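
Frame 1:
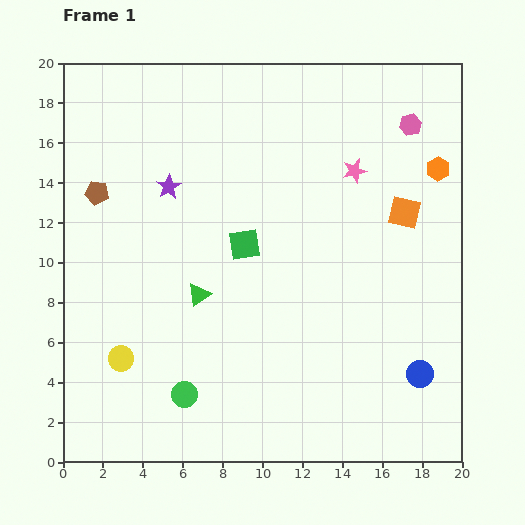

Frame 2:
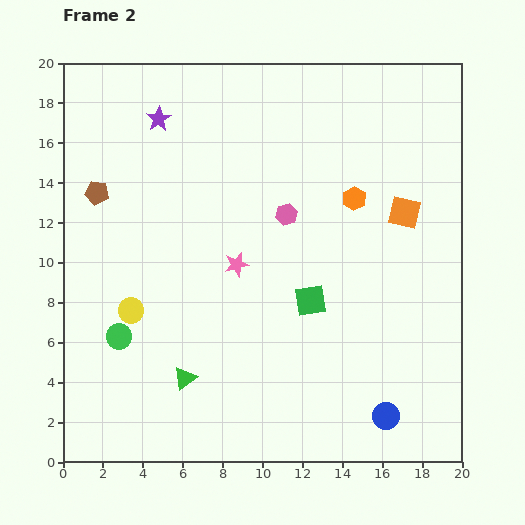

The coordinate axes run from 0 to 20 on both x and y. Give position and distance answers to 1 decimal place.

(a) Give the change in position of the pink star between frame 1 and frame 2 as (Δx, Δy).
(-5.9, -4.7)

The pink star was at (14.6, 14.6) in frame 1 and (8.7, 9.9) in frame 2.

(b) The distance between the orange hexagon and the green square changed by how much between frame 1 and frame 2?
-4.8

Distance in frame 1: 10.4. Distance in frame 2: 5.6.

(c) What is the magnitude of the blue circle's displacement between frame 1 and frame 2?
2.7

The blue circle moved from (17.9, 4.4) to (16.2, 2.3), a distance of √(1.7² + 2.1²) ≈ 2.7.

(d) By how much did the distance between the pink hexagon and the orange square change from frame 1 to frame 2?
+1.5

Distance in frame 1: 4.4. Distance in frame 2: 5.9.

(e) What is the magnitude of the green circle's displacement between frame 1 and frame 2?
4.4

The green circle moved from (6.1, 3.4) to (2.8, 6.3), a distance of √(3.3² + 2.9²) ≈ 4.4.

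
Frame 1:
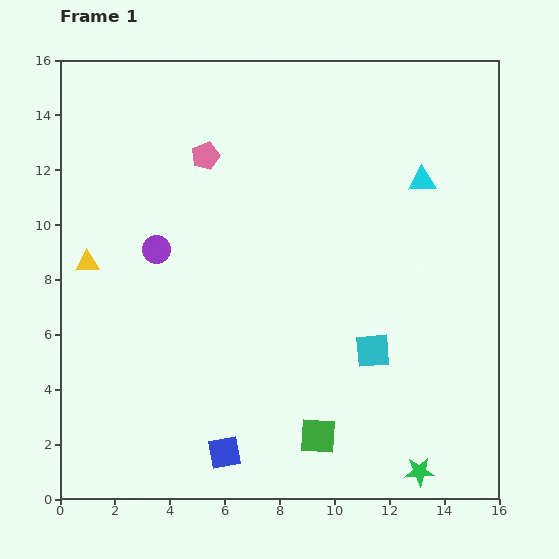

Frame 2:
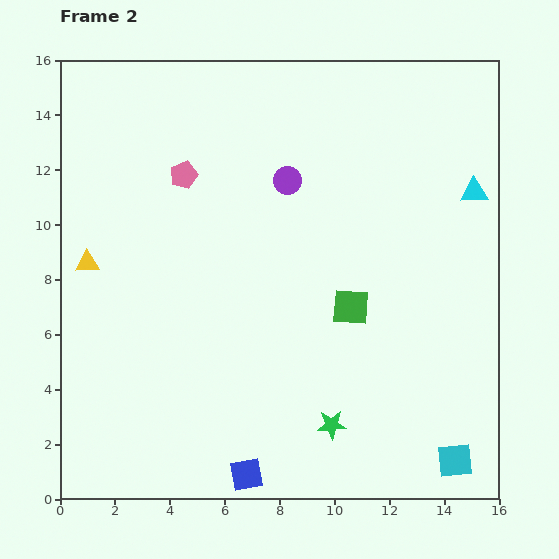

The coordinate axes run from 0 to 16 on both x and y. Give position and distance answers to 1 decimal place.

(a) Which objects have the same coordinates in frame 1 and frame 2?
the yellow triangle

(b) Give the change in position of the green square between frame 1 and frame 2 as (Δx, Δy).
(1.2, 4.7)

The green square was at (9.4, 2.3) in frame 1 and (10.6, 7.0) in frame 2.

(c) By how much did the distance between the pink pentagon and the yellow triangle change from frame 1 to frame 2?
-1.1

Distance in frame 1: 5.8. Distance in frame 2: 4.7.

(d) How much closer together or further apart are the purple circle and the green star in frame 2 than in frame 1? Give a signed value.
-3.6

Distance in frame 1: 12.6. Distance in frame 2: 9.0.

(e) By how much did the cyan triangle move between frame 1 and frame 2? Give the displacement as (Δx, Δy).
(1.9, -0.4)

The cyan triangle was at (13.2, 11.6) in frame 1 and (15.1, 11.2) in frame 2.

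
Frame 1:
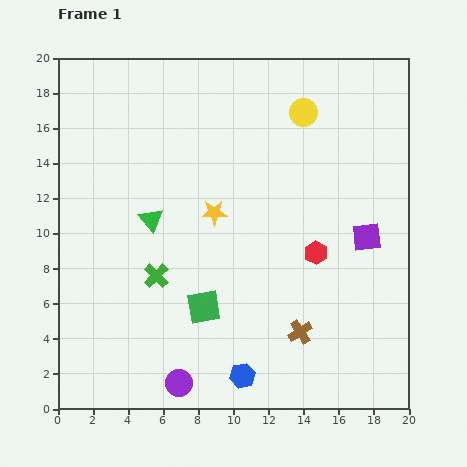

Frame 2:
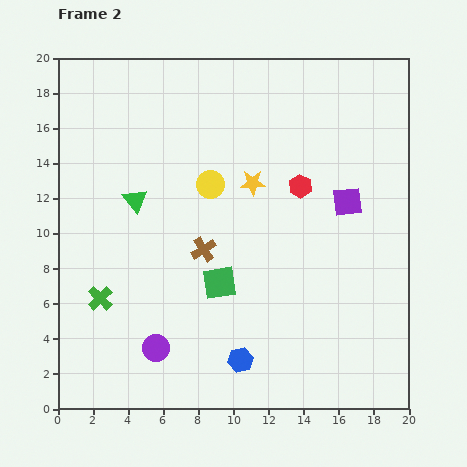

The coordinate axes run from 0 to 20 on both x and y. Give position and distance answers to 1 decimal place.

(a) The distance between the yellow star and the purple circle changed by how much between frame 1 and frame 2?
+1.0

Distance in frame 1: 9.9. Distance in frame 2: 10.9.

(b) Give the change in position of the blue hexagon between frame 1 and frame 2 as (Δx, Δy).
(-0.1, 0.9)

The blue hexagon was at (10.5, 1.9) in frame 1 and (10.4, 2.8) in frame 2.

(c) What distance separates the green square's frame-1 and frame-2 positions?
1.7

The green square moved from (8.3, 5.8) to (9.2, 7.2), a distance of √(0.9² + 1.4²) ≈ 1.7.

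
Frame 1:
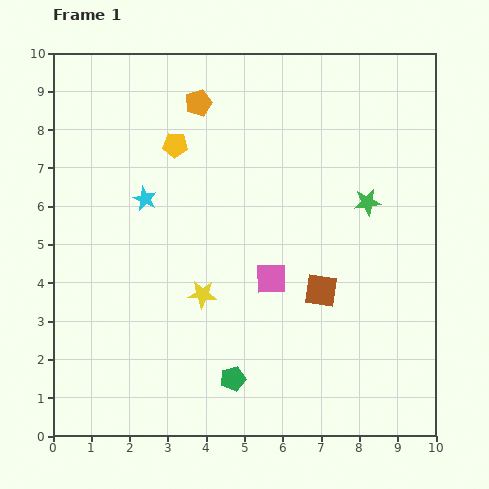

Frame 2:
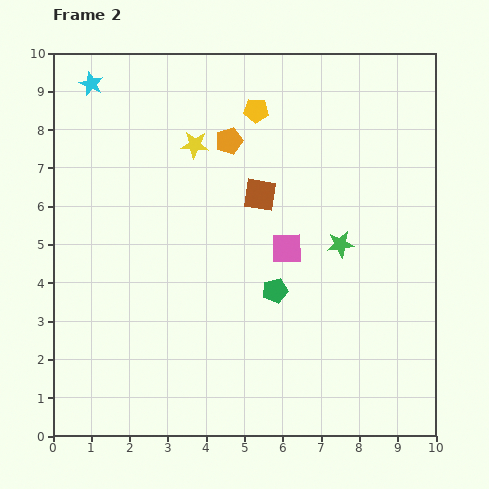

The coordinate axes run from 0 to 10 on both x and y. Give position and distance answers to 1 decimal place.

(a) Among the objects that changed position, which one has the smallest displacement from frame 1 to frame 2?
the pink square

(moved 0.9)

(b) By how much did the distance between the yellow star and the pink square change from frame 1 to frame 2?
+1.8

Distance in frame 1: 1.8. Distance in frame 2: 3.6.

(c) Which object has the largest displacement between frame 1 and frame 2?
the yellow star

(moved 3.9; next 3.3)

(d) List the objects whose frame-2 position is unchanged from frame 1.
none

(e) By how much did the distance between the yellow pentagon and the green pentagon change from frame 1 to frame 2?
-1.6

Distance in frame 1: 6.3. Distance in frame 2: 4.7.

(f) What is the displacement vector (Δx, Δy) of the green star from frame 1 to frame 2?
(-0.7, -1.1)

The green star was at (8.2, 6.1) in frame 1 and (7.5, 5.0) in frame 2.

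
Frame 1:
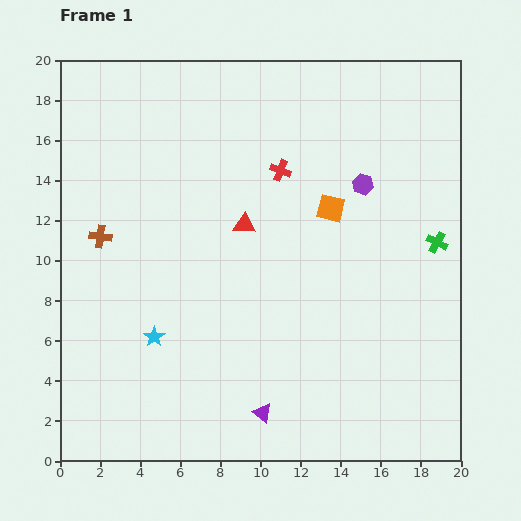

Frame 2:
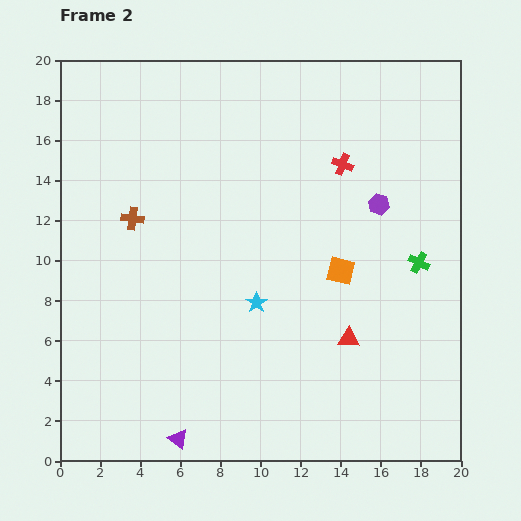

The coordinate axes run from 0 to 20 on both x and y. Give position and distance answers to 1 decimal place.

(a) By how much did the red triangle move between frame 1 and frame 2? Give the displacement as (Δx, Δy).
(5.2, -5.7)

The red triangle was at (9.2, 11.8) in frame 1 and (14.4, 6.1) in frame 2.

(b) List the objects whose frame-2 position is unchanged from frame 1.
none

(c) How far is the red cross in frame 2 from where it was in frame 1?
3.1

The red cross moved from (11.0, 14.5) to (14.1, 14.8), a distance of √(3.1² + 0.3²) ≈ 3.1.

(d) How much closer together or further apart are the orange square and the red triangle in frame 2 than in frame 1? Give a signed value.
-1.0

Distance in frame 1: 4.4. Distance in frame 2: 3.4.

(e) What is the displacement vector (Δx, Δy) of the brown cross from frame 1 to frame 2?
(1.6, 0.9)

The brown cross was at (2.0, 11.2) in frame 1 and (3.6, 12.1) in frame 2.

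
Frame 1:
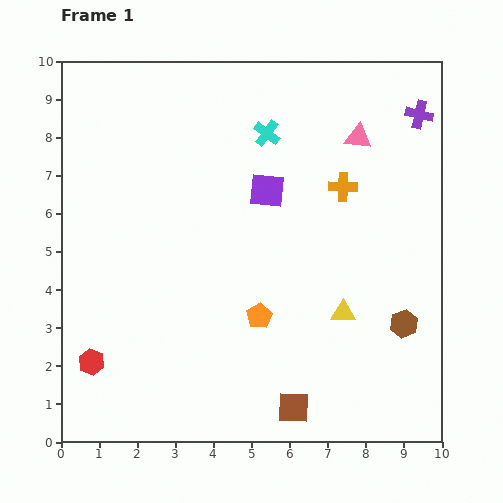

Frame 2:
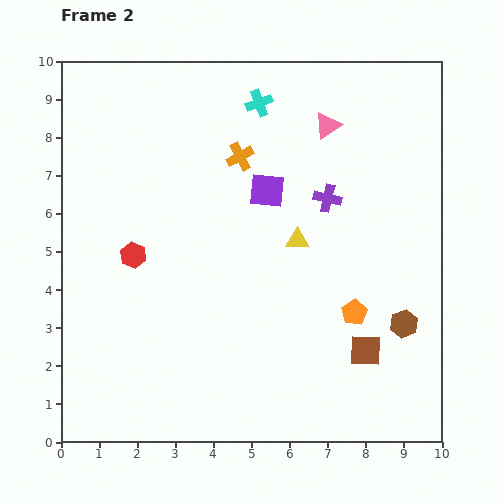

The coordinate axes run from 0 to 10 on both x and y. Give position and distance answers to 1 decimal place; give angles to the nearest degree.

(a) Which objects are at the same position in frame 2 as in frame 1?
the brown hexagon, the purple square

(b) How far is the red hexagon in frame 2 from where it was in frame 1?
3.0

The red hexagon moved from (0.8, 2.1) to (1.9, 4.9), a distance of √(1.1² + 2.8²) ≈ 3.0.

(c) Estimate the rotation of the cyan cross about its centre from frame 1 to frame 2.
33° clockwise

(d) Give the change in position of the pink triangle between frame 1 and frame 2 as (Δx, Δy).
(-0.8, 0.3)

The pink triangle was at (7.8, 8.0) in frame 1 and (7.0, 8.3) in frame 2.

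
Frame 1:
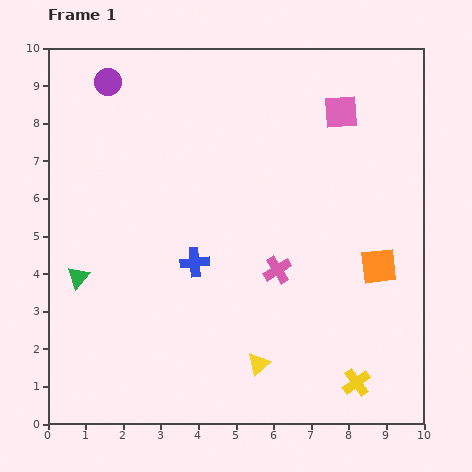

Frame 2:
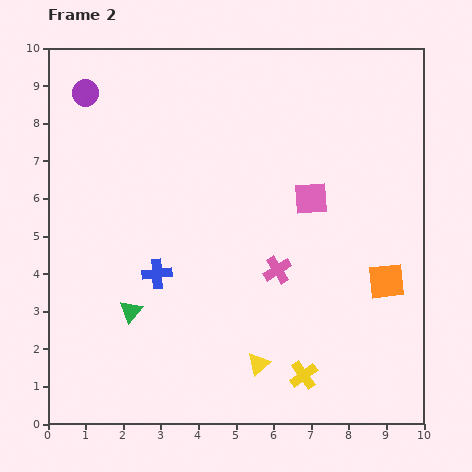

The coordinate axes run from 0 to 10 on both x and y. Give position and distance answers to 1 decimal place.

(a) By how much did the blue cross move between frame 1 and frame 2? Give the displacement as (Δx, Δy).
(-1.0, -0.3)

The blue cross was at (3.9, 4.3) in frame 1 and (2.9, 4.0) in frame 2.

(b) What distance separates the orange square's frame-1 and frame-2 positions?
0.4

The orange square moved from (8.8, 4.2) to (9.0, 3.8), a distance of √(0.2² + 0.4²) ≈ 0.4.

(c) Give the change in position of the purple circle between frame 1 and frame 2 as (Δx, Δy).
(-0.6, -0.3)

The purple circle was at (1.6, 9.1) in frame 1 and (1.0, 8.8) in frame 2.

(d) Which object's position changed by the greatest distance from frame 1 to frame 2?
the pink square

(moved 2.4; next 1.7)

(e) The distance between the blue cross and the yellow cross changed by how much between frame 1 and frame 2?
-0.7

Distance in frame 1: 5.4. Distance in frame 2: 4.7.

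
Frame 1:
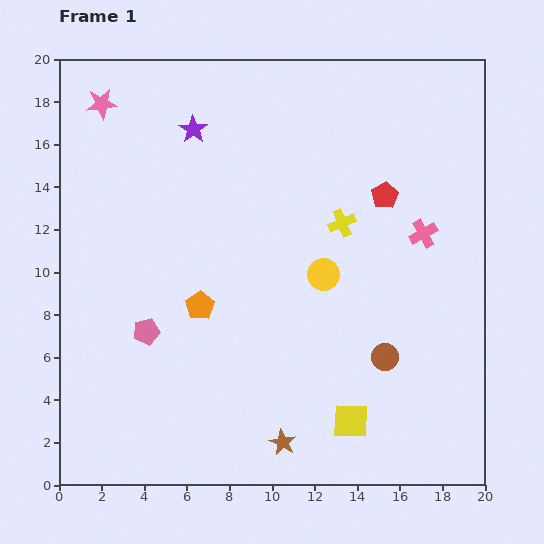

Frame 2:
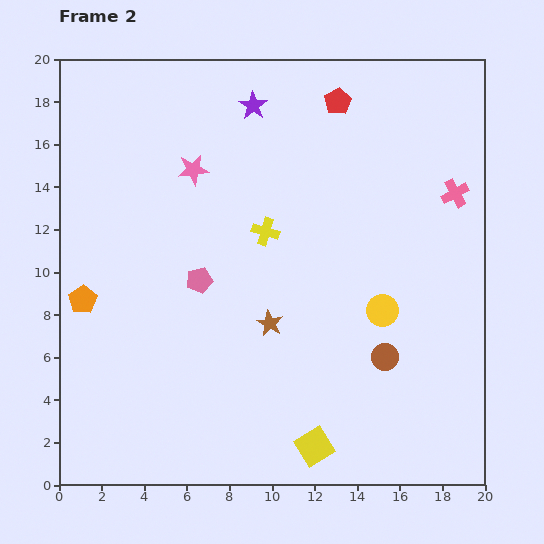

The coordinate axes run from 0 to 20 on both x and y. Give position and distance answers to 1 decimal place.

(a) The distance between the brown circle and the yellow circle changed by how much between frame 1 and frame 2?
-2.7

Distance in frame 1: 4.9. Distance in frame 2: 2.2.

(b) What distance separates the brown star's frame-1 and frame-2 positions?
5.6

The brown star moved from (10.5, 2.0) to (9.9, 7.6), a distance of √(0.6² + 5.6²) ≈ 5.6.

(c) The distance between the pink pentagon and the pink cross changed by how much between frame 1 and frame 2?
-1.1

Distance in frame 1: 13.8. Distance in frame 2: 12.7.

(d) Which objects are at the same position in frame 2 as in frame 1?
the brown circle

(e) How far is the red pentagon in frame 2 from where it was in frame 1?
4.9

The red pentagon moved from (15.3, 13.6) to (13.1, 18.0), a distance of √(2.2² + 4.4²) ≈ 4.9.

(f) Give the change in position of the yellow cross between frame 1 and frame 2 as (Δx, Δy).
(-3.6, -0.4)

The yellow cross was at (13.3, 12.3) in frame 1 and (9.7, 11.9) in frame 2.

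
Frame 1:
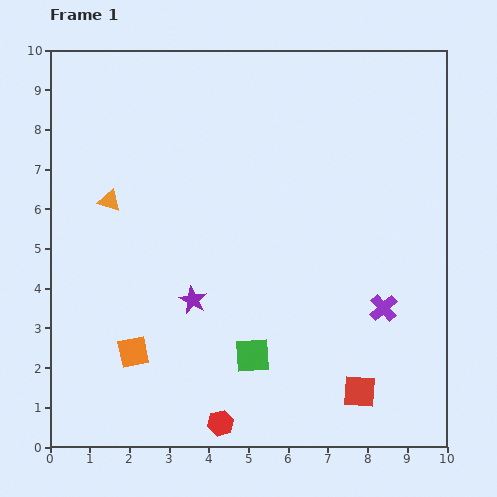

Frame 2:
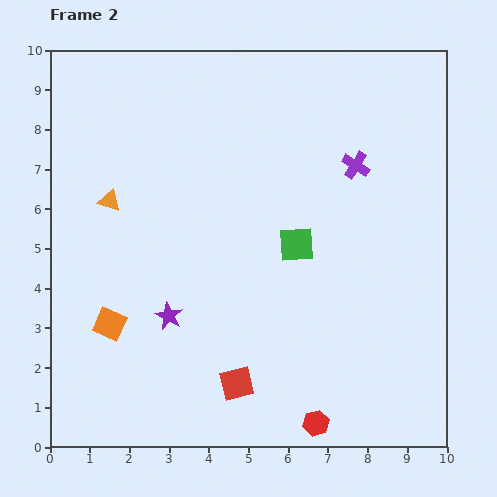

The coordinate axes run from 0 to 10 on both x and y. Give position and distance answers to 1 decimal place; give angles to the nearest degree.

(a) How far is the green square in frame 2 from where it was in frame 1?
3.0

The green square moved from (5.1, 2.3) to (6.2, 5.1), a distance of √(1.1² + 2.8²) ≈ 3.0.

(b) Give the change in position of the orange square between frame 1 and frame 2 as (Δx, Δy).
(-0.6, 0.7)

The orange square was at (2.1, 2.4) in frame 1 and (1.5, 3.1) in frame 2.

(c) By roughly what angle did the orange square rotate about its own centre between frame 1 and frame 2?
36° clockwise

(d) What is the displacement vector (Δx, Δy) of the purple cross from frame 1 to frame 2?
(-0.7, 3.6)

The purple cross was at (8.4, 3.5) in frame 1 and (7.7, 7.1) in frame 2.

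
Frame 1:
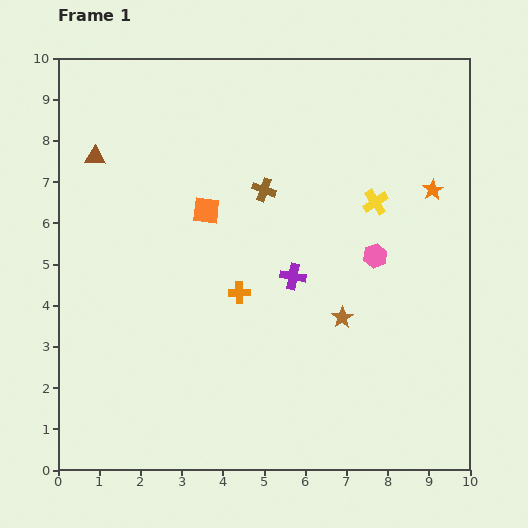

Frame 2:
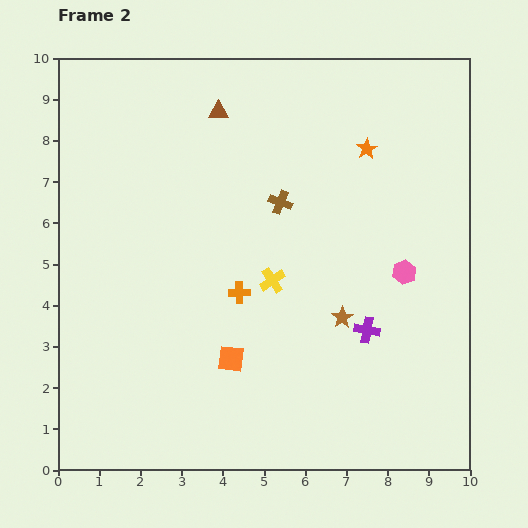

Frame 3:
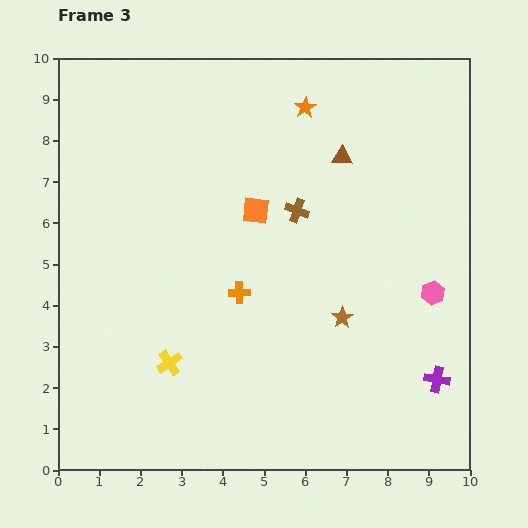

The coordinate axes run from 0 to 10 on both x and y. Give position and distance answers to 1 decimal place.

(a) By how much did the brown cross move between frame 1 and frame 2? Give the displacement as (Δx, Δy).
(0.4, -0.3)

The brown cross was at (5.0, 6.8) in frame 1 and (5.4, 6.5) in frame 2.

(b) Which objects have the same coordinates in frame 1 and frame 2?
the orange cross, the brown star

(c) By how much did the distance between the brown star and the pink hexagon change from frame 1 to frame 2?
+0.2

Distance in frame 1: 1.7. Distance in frame 2: 1.9.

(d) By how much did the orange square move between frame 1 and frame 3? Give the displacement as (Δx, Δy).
(1.2, 0.0)

The orange square was at (3.6, 6.3) in frame 1 and (4.8, 6.3) in frame 3.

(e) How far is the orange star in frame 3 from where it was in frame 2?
1.8

The orange star moved from (7.5, 7.8) to (6.0, 8.8), a distance of √(1.5² + 1.0²) ≈ 1.8.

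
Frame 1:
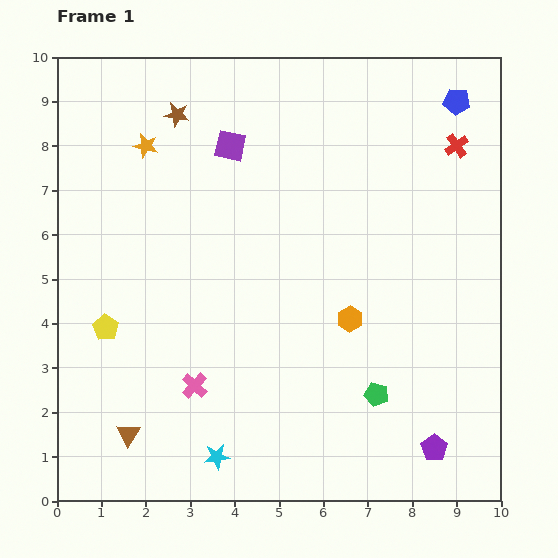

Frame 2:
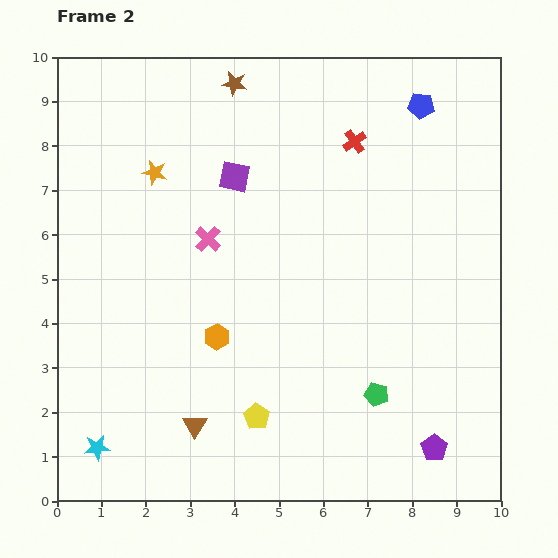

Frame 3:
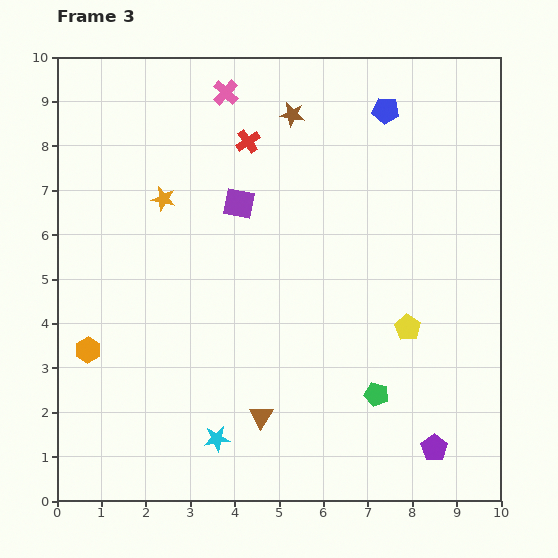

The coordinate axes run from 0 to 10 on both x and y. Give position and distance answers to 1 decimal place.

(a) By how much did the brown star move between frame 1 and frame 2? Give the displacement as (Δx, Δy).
(1.3, 0.7)

The brown star was at (2.7, 8.7) in frame 1 and (4.0, 9.4) in frame 2.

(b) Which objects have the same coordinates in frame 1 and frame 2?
the purple pentagon, the green pentagon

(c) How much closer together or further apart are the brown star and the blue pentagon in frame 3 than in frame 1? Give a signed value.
-4.2

Distance in frame 1: 6.3. Distance in frame 3: 2.1.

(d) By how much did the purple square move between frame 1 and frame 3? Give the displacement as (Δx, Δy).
(0.2, -1.3)

The purple square was at (3.9, 8.0) in frame 1 and (4.1, 6.7) in frame 3.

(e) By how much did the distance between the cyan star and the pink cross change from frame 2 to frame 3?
+2.5

Distance in frame 2: 5.3. Distance in frame 3: 7.8.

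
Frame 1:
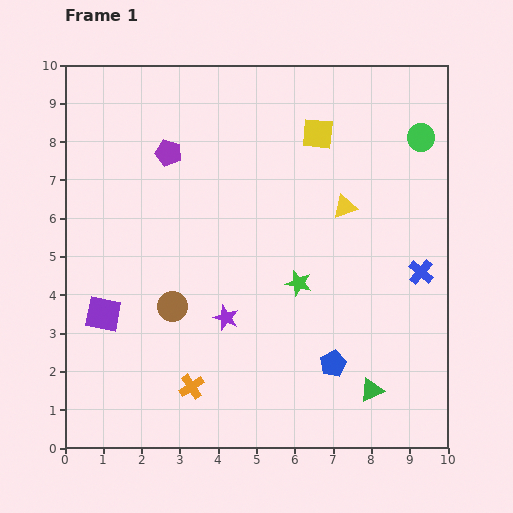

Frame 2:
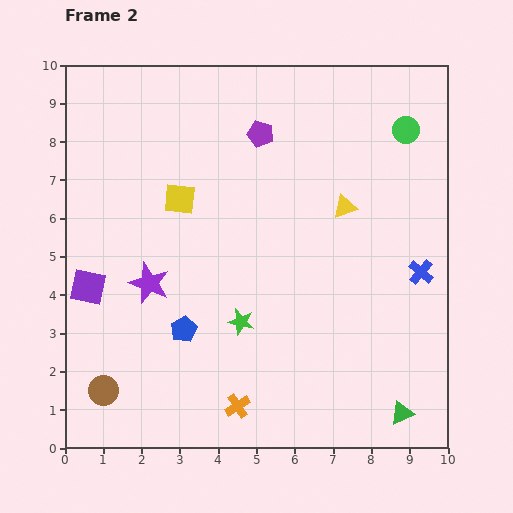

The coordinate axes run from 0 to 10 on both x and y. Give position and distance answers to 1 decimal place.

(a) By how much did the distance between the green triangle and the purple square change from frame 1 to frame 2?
+1.5

Distance in frame 1: 7.3. Distance in frame 2: 8.8.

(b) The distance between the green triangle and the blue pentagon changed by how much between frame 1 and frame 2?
+4.9

Distance in frame 1: 1.2. Distance in frame 2: 6.1.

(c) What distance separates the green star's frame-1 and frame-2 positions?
1.8

The green star moved from (6.1, 4.3) to (4.6, 3.3), a distance of √(1.5² + 1.0²) ≈ 1.8.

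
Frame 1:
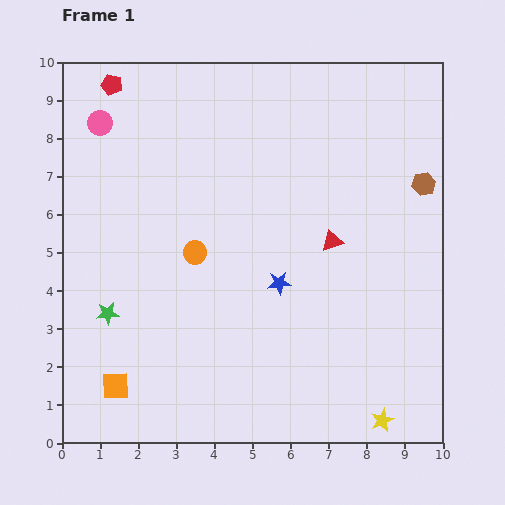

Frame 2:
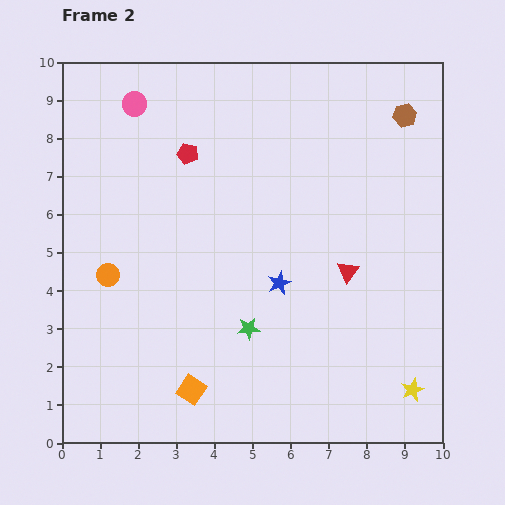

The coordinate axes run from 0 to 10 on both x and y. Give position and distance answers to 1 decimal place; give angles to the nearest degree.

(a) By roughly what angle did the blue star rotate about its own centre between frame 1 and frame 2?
17° counter-clockwise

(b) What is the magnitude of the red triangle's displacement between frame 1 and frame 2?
0.9

The red triangle moved from (7.1, 5.3) to (7.5, 4.5), a distance of √(0.4² + 0.8²) ≈ 0.9.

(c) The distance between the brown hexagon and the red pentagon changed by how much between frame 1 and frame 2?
-2.8

Distance in frame 1: 8.6. Distance in frame 2: 5.8.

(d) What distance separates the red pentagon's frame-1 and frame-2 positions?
2.7

The red pentagon moved from (1.3, 9.4) to (3.3, 7.6), a distance of √(2.0² + 1.8²) ≈ 2.7.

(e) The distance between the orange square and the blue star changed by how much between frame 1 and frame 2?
-1.5

Distance in frame 1: 5.1. Distance in frame 2: 3.6.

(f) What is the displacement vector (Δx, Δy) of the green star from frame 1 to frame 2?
(3.7, -0.4)

The green star was at (1.2, 3.4) in frame 1 and (4.9, 3.0) in frame 2.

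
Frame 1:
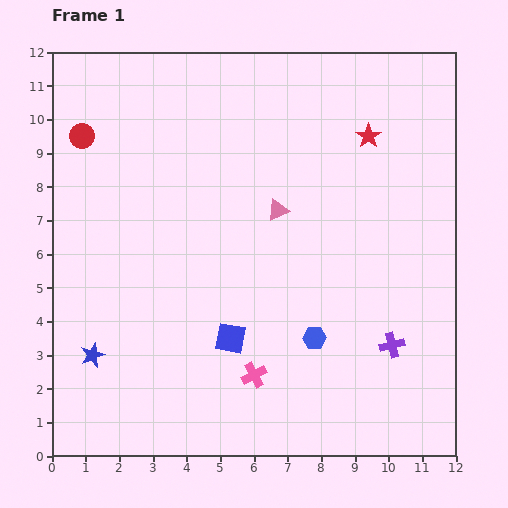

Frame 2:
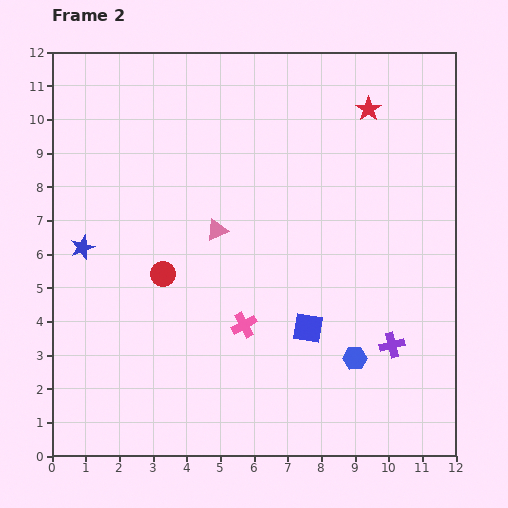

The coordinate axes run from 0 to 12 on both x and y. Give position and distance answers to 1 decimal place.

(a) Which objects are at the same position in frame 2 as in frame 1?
the purple cross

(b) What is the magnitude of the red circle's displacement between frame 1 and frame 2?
4.8

The red circle moved from (0.9, 9.5) to (3.3, 5.4), a distance of √(2.4² + 4.1²) ≈ 4.8.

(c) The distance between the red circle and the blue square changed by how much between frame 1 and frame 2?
-2.8

Distance in frame 1: 7.4. Distance in frame 2: 4.6.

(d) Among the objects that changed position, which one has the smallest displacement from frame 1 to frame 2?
the red star

(moved 0.8)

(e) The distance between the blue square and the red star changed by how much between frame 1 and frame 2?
-0.6

Distance in frame 1: 7.3. Distance in frame 2: 6.7.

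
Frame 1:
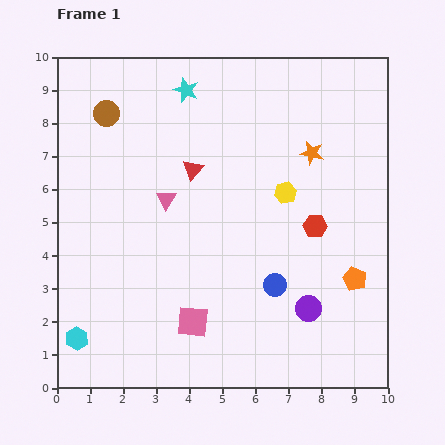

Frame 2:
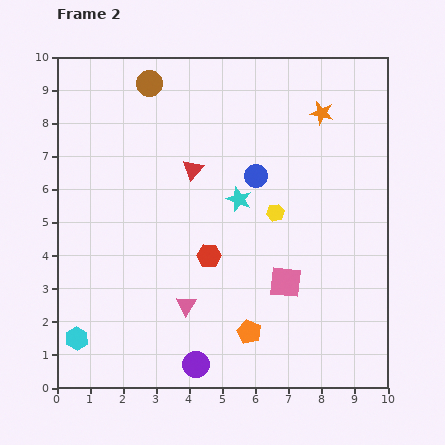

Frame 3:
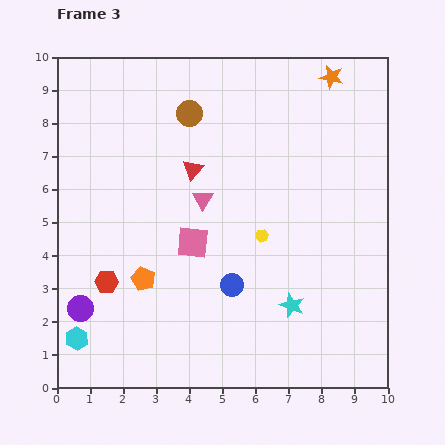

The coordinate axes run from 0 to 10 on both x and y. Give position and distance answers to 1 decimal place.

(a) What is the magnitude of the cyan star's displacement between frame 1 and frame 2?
3.7

The cyan star moved from (3.9, 9.0) to (5.5, 5.7), a distance of √(1.6² + 3.3²) ≈ 3.7.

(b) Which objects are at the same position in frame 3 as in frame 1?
the red triangle, the cyan hexagon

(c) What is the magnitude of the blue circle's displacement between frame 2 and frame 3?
3.4

The blue circle moved from (6.0, 6.4) to (5.3, 3.1), a distance of √(0.7² + 3.3²) ≈ 3.4.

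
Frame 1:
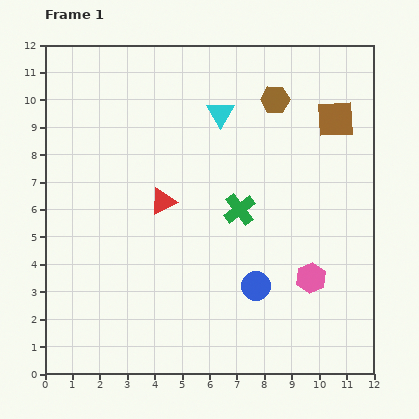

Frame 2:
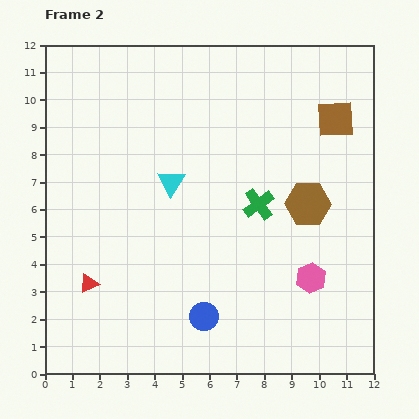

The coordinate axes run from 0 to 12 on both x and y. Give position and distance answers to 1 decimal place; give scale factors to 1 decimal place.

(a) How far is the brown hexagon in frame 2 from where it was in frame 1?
4.0

The brown hexagon moved from (8.4, 10.0) to (9.6, 6.2), a distance of √(1.2² + 3.8²) ≈ 4.0.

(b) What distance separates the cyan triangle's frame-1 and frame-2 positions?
3.1

The cyan triangle moved from (6.4, 9.5) to (4.6, 7.0), a distance of √(1.8² + 2.5²) ≈ 3.1.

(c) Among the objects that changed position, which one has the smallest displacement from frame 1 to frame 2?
the green cross

(moved 0.7)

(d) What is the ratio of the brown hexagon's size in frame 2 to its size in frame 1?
1.6×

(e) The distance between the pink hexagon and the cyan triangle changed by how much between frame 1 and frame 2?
-0.6

Distance in frame 1: 6.8. Distance in frame 2: 6.2.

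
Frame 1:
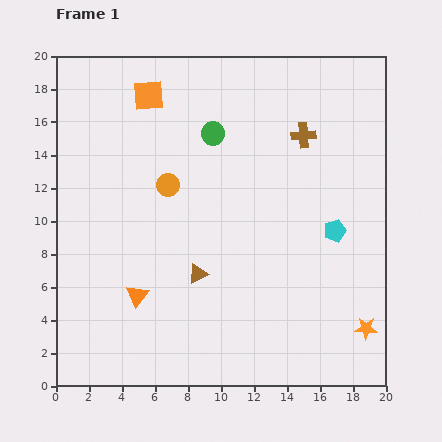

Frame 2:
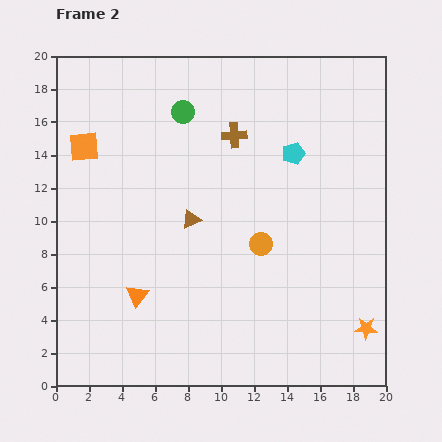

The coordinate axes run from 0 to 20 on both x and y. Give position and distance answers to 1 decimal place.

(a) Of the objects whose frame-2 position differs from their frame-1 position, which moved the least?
the green circle

(moved 2.2)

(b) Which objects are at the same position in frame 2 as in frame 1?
the orange star, the orange triangle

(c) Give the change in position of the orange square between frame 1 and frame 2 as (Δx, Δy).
(-3.9, -3.1)

The orange square was at (5.6, 17.6) in frame 1 and (1.7, 14.5) in frame 2.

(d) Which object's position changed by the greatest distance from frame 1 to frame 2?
the orange circle

(moved 6.7; next 5.3)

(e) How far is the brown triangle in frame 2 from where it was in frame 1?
3.3

The brown triangle moved from (8.6, 6.8) to (8.2, 10.1), a distance of √(0.4² + 3.3²) ≈ 3.3.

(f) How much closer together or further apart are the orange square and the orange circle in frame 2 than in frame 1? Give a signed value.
+6.7

Distance in frame 1: 5.5. Distance in frame 2: 12.2.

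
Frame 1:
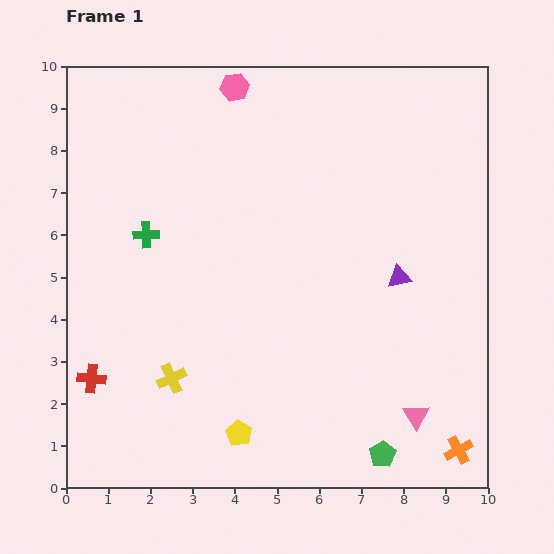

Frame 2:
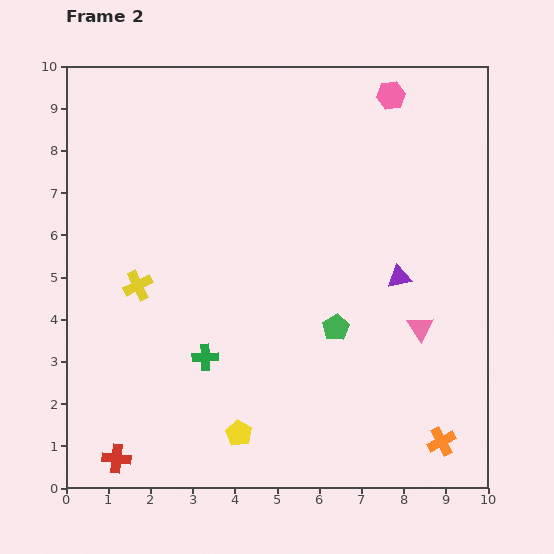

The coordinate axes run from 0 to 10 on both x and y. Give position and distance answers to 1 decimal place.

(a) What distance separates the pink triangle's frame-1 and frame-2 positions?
2.1

The pink triangle moved from (8.3, 1.7) to (8.4, 3.8), a distance of √(0.1² + 2.1²) ≈ 2.1.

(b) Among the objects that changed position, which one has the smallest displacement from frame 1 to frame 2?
the orange cross

(moved 0.4)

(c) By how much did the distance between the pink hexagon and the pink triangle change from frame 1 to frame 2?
-3.4

Distance in frame 1: 8.9. Distance in frame 2: 5.5.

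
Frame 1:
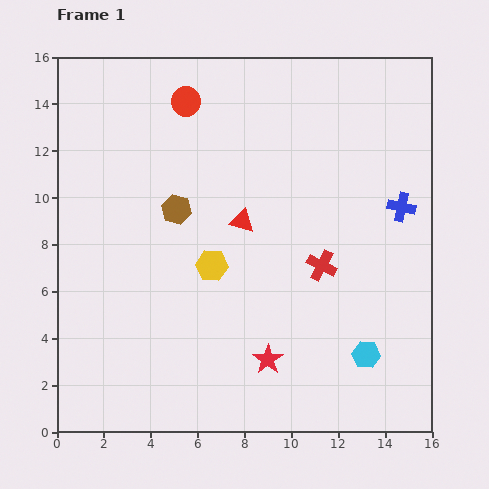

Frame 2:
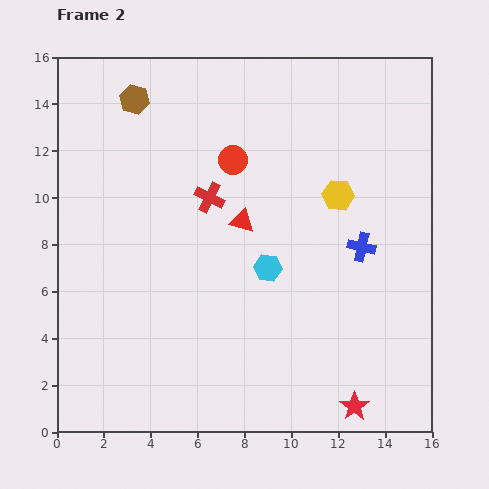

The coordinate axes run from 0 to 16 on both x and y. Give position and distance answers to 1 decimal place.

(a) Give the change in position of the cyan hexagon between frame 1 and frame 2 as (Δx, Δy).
(-4.2, 3.7)

The cyan hexagon was at (13.2, 3.3) in frame 1 and (9.0, 7.0) in frame 2.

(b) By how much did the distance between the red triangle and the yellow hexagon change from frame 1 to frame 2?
+1.9

Distance in frame 1: 2.3. Distance in frame 2: 4.2.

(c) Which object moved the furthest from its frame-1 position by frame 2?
the yellow hexagon

(moved 6.2; next 5.6)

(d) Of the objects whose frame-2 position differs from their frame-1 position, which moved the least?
the blue cross

(moved 2.4)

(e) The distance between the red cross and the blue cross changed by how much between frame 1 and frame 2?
+2.6

Distance in frame 1: 4.2. Distance in frame 2: 6.8.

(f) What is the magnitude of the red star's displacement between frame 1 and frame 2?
4.2

The red star moved from (9.0, 3.1) to (12.7, 1.1), a distance of √(3.7² + 2.0²) ≈ 4.2.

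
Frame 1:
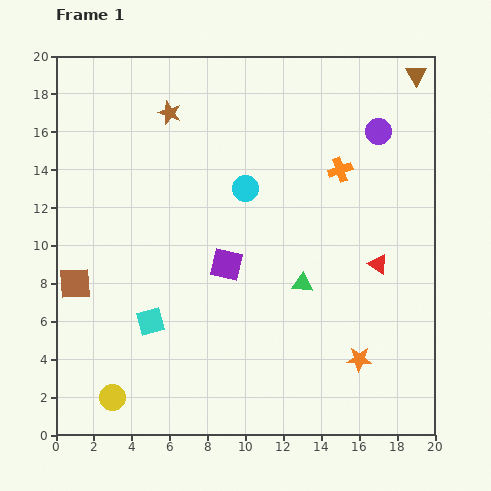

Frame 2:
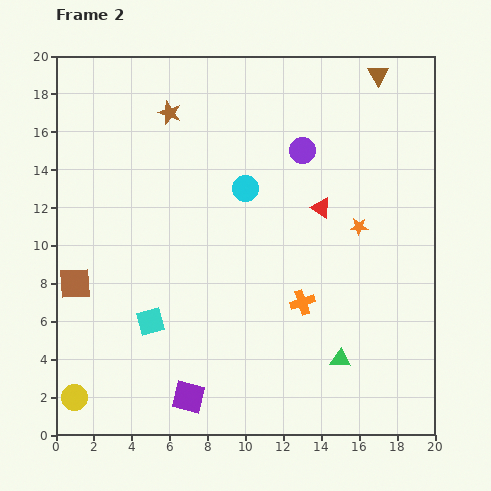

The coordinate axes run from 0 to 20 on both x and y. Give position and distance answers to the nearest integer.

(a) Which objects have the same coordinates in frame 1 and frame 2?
the cyan square, the brown star, the cyan circle, the brown square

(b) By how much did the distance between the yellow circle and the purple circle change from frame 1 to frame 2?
-2

Distance in frame 1: 20. Distance in frame 2: 18.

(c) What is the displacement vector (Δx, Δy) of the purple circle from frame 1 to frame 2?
(-4, -1)

The purple circle was at (17, 16) in frame 1 and (13, 15) in frame 2.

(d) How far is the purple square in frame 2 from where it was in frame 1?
7

The purple square moved from (9, 9) to (7, 2), a distance of √(2² + 7²) ≈ 7.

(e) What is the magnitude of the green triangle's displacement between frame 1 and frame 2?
4

The green triangle moved from (13, 8) to (15, 4), a distance of √(2² + 4²) ≈ 4.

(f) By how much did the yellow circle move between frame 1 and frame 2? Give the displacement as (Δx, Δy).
(-2, 0)

The yellow circle was at (3, 2) in frame 1 and (1, 2) in frame 2.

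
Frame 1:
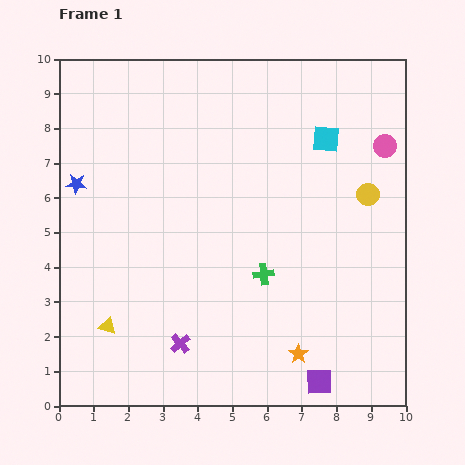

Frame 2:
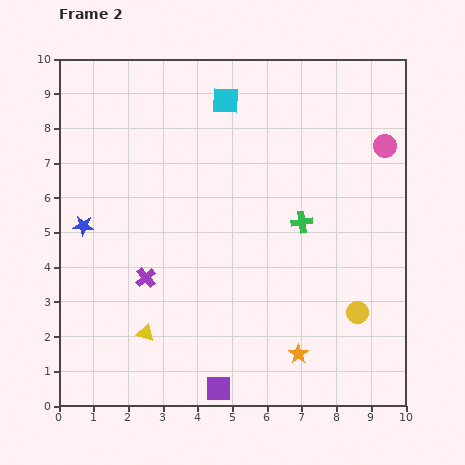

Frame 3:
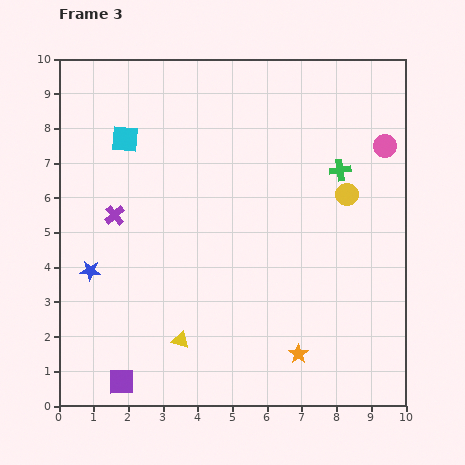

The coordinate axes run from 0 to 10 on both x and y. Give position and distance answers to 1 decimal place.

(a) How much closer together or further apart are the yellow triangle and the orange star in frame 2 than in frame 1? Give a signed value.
-1.2

Distance in frame 1: 5.6. Distance in frame 2: 4.4.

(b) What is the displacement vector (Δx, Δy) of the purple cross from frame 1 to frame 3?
(-1.9, 3.7)

The purple cross was at (3.5, 1.8) in frame 1 and (1.6, 5.5) in frame 3.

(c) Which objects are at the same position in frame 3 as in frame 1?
the orange star, the pink circle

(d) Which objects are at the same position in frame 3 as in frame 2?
the orange star, the pink circle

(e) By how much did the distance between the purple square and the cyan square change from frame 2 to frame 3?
-1.3

Distance in frame 2: 8.3. Distance in frame 3: 7.0.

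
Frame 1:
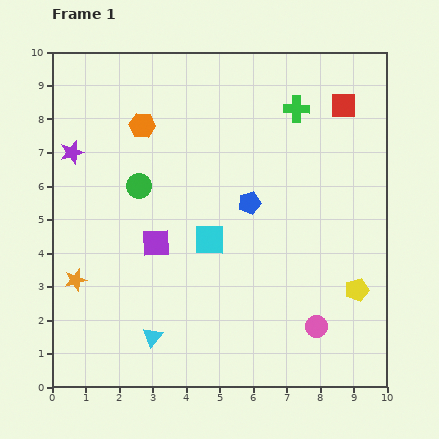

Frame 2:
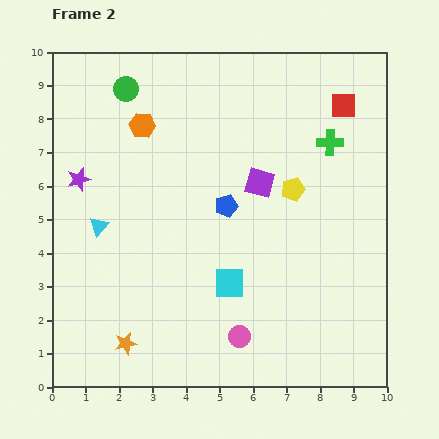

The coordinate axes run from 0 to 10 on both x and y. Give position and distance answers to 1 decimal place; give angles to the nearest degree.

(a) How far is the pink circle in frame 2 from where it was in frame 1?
2.3

The pink circle moved from (7.9, 1.8) to (5.6, 1.5), a distance of √(2.3² + 0.3²) ≈ 2.3.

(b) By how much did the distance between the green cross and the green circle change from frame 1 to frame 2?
+1.1

Distance in frame 1: 5.2. Distance in frame 2: 6.3.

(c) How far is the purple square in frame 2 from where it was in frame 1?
3.6

The purple square moved from (3.1, 4.3) to (6.2, 6.1), a distance of √(3.1² + 1.8²) ≈ 3.6.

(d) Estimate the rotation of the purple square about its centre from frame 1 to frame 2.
19° clockwise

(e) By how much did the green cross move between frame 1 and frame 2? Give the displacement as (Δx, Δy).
(1.0, -1.0)

The green cross was at (7.3, 8.3) in frame 1 and (8.3, 7.3) in frame 2.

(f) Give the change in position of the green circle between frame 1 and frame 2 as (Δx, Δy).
(-0.4, 2.9)

The green circle was at (2.6, 6.0) in frame 1 and (2.2, 8.9) in frame 2.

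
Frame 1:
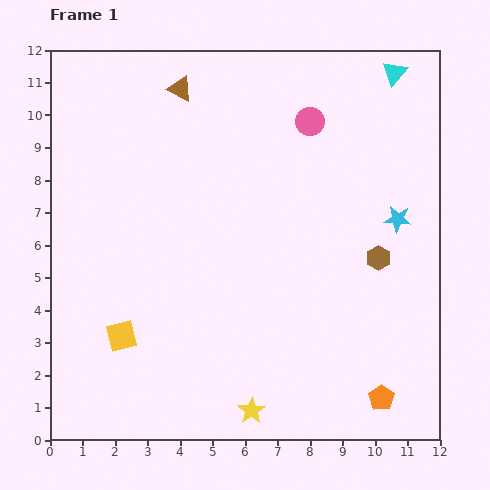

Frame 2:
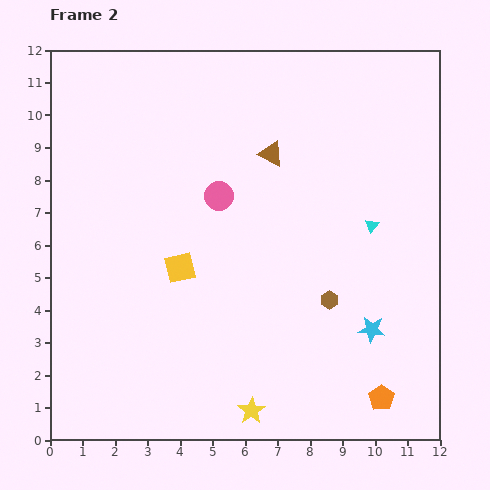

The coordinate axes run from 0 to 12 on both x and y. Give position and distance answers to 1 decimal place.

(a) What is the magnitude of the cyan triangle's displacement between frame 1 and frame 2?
4.8

The cyan triangle moved from (10.6, 11.3) to (9.9, 6.6), a distance of √(0.7² + 4.7²) ≈ 4.8.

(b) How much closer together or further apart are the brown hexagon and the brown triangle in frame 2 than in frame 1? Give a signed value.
-3.2

Distance in frame 1: 8.0. Distance in frame 2: 4.8.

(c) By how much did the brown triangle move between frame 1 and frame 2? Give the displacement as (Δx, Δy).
(2.8, -2.0)

The brown triangle was at (4.0, 10.8) in frame 1 and (6.8, 8.8) in frame 2.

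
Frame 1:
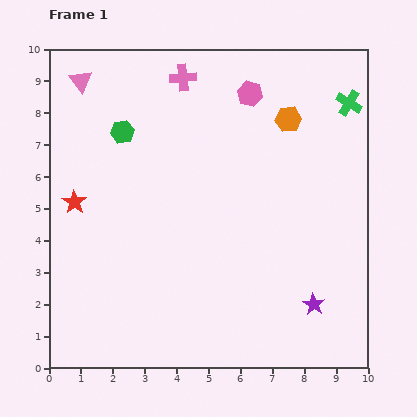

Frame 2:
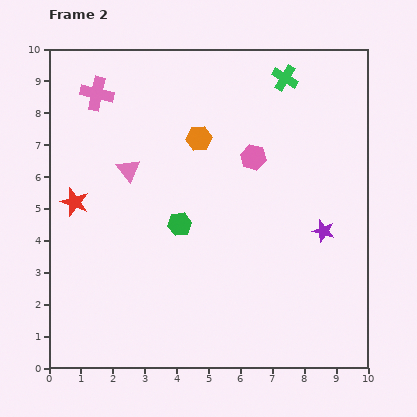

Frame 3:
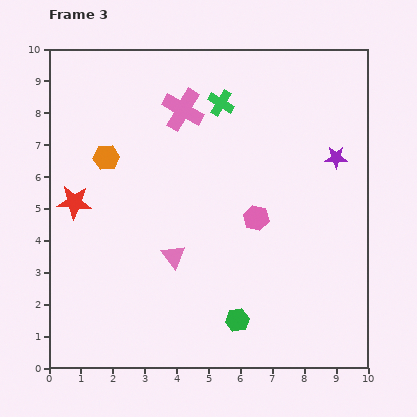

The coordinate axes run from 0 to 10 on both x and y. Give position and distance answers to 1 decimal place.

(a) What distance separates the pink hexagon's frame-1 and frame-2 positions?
2.0

The pink hexagon moved from (6.3, 8.6) to (6.4, 6.6), a distance of √(0.1² + 2.0²) ≈ 2.0.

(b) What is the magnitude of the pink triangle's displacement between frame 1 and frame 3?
6.2

The pink triangle moved from (1.0, 9.0) to (3.9, 3.5), a distance of √(2.9² + 5.5²) ≈ 6.2.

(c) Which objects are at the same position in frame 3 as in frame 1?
the red star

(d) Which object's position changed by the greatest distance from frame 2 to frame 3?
the green hexagon

(moved 3.5; next 3.0)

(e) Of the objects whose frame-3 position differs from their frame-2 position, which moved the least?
the pink hexagon

(moved 1.9)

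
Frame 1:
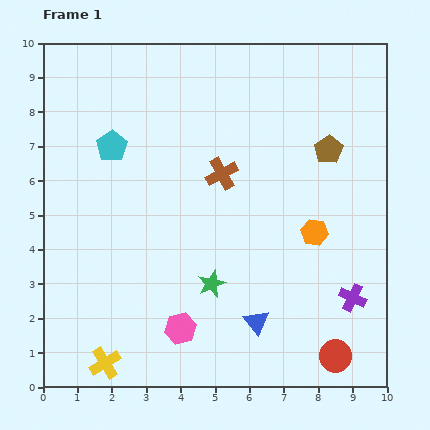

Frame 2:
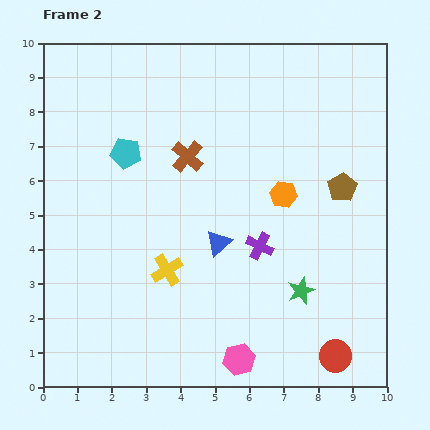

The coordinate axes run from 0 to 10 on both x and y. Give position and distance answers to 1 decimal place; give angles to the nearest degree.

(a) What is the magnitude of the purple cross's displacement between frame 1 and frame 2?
3.1

The purple cross moved from (9.0, 2.6) to (6.3, 4.1), a distance of √(2.7² + 1.5²) ≈ 3.1.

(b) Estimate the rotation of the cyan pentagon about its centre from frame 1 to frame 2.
28° counter-clockwise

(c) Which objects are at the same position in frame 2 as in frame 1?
the red circle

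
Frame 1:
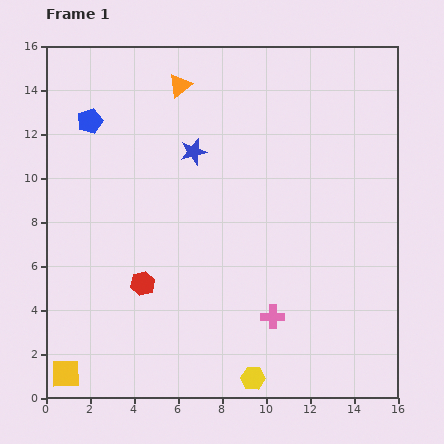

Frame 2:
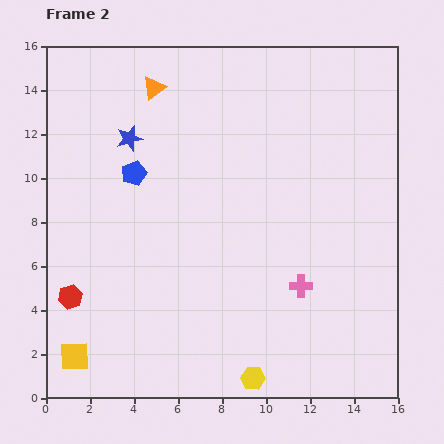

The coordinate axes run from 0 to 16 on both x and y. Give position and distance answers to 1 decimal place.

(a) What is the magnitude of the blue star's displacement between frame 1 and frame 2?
3.0

The blue star moved from (6.7, 11.2) to (3.8, 11.8), a distance of √(2.9² + 0.6²) ≈ 3.0.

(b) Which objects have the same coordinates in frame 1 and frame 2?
the yellow hexagon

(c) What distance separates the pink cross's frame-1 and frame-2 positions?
1.9

The pink cross moved from (10.3, 3.7) to (11.6, 5.1), a distance of √(1.3² + 1.4²) ≈ 1.9.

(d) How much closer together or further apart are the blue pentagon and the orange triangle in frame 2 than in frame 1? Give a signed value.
-0.4

Distance in frame 1: 4.4. Distance in frame 2: 4.0.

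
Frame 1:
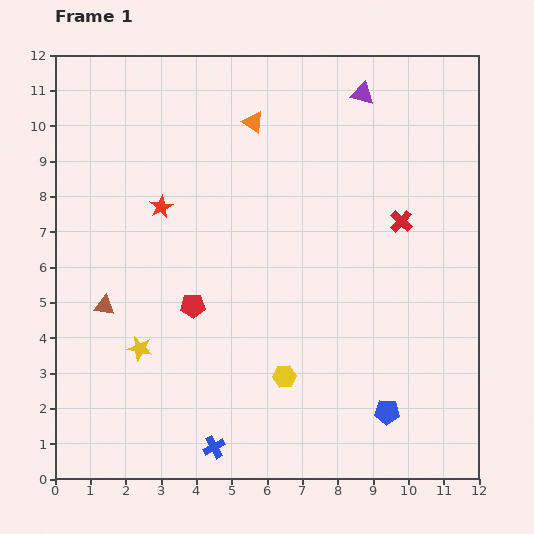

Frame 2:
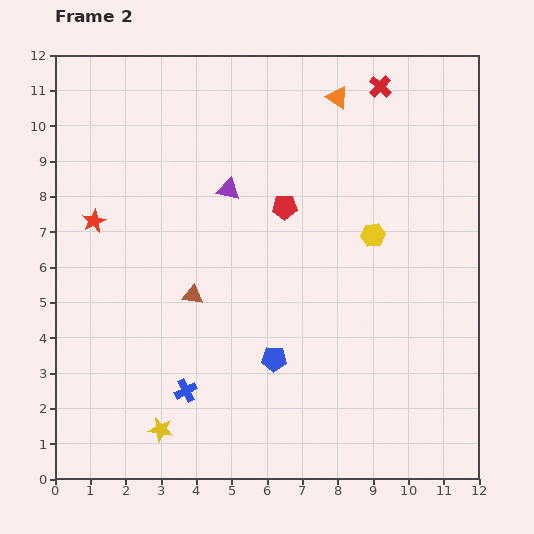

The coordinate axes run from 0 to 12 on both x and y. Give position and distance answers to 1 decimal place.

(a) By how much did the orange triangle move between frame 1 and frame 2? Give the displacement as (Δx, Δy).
(2.4, 0.7)

The orange triangle was at (5.6, 10.1) in frame 1 and (8.0, 10.8) in frame 2.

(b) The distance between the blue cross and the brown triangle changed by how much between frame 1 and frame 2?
-2.4

Distance in frame 1: 5.1. Distance in frame 2: 2.7.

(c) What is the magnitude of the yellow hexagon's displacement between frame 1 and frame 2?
4.7

The yellow hexagon moved from (6.5, 2.9) to (9.0, 6.9), a distance of √(2.5² + 4.0²) ≈ 4.7.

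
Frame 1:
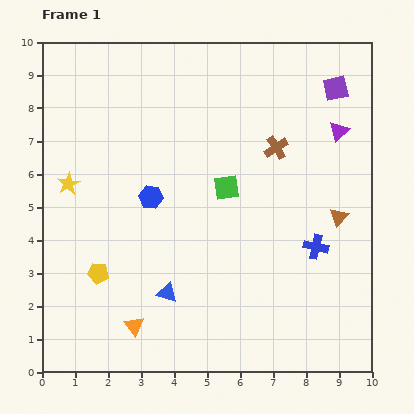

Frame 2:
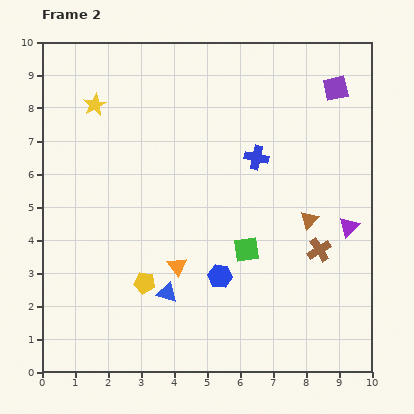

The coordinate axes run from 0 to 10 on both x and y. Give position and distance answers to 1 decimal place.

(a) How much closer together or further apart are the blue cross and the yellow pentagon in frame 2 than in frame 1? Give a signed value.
-1.5

Distance in frame 1: 6.6. Distance in frame 2: 5.1.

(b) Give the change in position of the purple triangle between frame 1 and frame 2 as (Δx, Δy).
(0.3, -2.9)

The purple triangle was at (9.0, 7.3) in frame 1 and (9.3, 4.4) in frame 2.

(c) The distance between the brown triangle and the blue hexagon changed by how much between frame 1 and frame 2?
-2.5

Distance in frame 1: 5.7. Distance in frame 2: 3.2.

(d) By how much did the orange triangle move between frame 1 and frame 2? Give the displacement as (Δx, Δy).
(1.3, 1.8)

The orange triangle was at (2.8, 1.4) in frame 1 and (4.1, 3.2) in frame 2.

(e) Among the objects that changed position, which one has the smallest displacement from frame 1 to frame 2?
the brown triangle

(moved 0.9)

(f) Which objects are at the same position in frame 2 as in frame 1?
the purple square, the blue triangle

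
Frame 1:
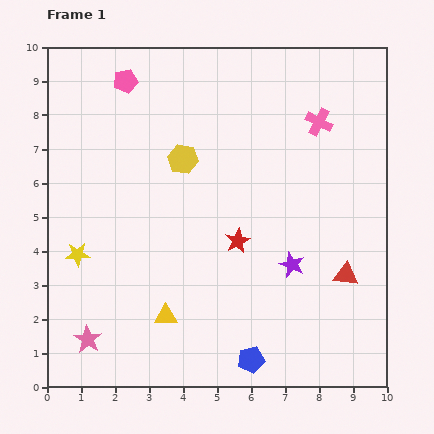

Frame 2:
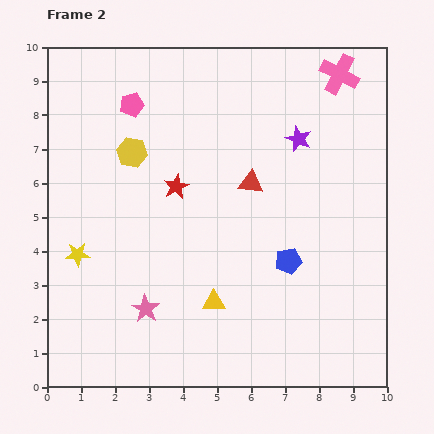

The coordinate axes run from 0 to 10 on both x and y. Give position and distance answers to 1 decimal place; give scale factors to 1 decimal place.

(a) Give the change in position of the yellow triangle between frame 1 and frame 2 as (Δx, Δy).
(1.4, 0.4)

The yellow triangle was at (3.5, 2.1) in frame 1 and (4.9, 2.5) in frame 2.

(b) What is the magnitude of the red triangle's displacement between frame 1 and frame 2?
3.9

The red triangle moved from (8.8, 3.3) to (6.0, 6.0), a distance of √(2.8² + 2.7²) ≈ 3.9.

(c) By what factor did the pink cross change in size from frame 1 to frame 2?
1.5×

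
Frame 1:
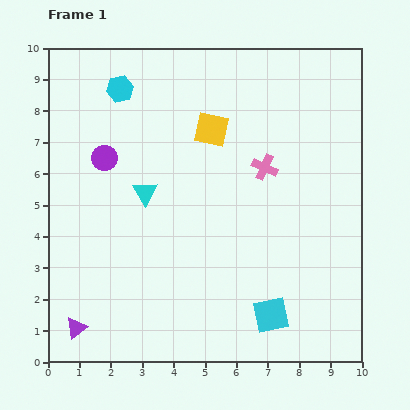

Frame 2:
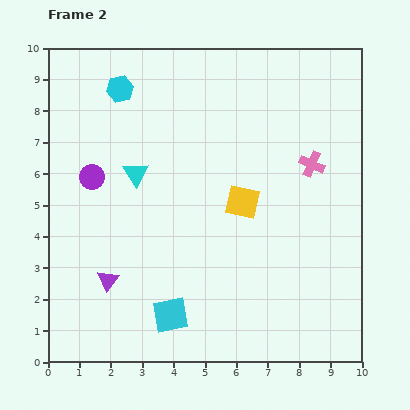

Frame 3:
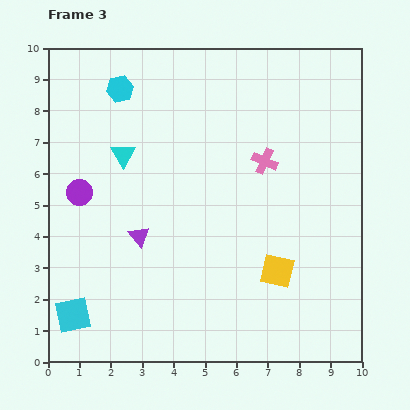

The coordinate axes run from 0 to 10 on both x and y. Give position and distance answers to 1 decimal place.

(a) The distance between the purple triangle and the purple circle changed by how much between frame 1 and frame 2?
-2.2

Distance in frame 1: 5.5. Distance in frame 2: 3.3.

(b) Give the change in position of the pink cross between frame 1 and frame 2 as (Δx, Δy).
(1.5, 0.1)

The pink cross was at (6.9, 6.2) in frame 1 and (8.4, 6.3) in frame 2.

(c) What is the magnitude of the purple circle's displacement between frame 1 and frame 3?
1.4

The purple circle moved from (1.8, 6.5) to (1.0, 5.4), a distance of √(0.8² + 1.1²) ≈ 1.4.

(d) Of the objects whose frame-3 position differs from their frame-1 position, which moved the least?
the pink cross

(moved 0.2)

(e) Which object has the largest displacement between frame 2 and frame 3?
the cyan square

(moved 3.1; next 2.5)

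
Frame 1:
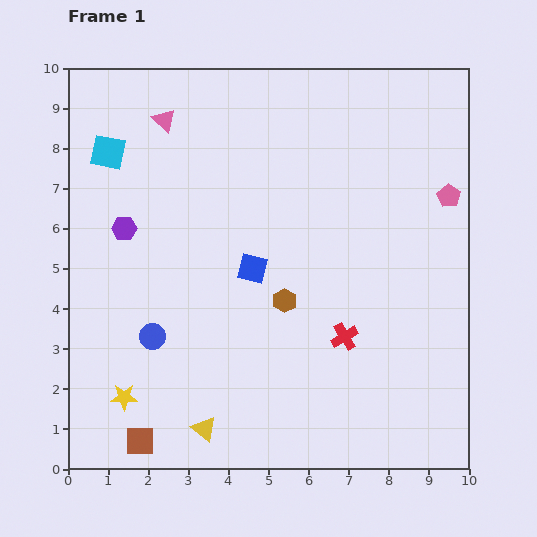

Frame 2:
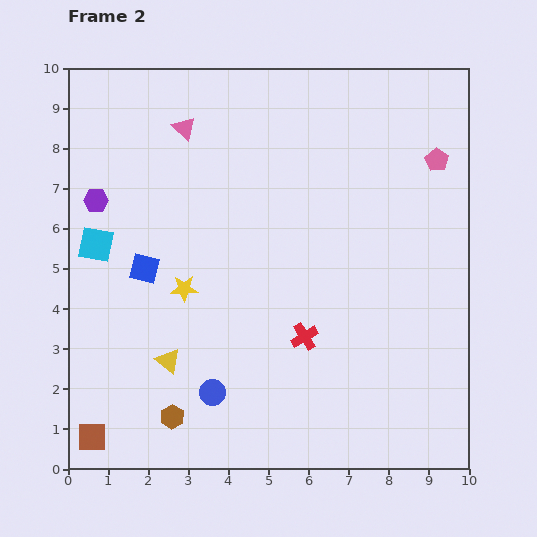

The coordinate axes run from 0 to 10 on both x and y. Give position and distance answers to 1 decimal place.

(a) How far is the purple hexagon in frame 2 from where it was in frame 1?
1.0

The purple hexagon moved from (1.4, 6.0) to (0.7, 6.7), a distance of √(0.7² + 0.7²) ≈ 1.0.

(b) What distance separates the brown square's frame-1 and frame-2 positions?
1.2

The brown square moved from (1.8, 0.7) to (0.6, 0.8), a distance of √(1.2² + 0.1²) ≈ 1.2.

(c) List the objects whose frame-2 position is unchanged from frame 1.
none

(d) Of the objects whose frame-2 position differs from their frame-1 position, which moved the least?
the pink triangle

(moved 0.5)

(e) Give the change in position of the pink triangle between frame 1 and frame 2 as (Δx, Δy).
(0.5, -0.2)

The pink triangle was at (2.4, 8.7) in frame 1 and (2.9, 8.5) in frame 2.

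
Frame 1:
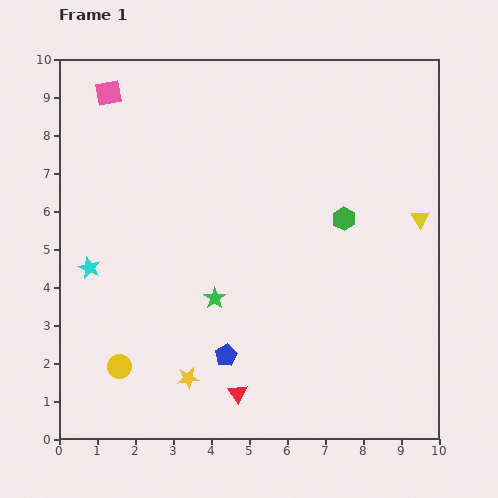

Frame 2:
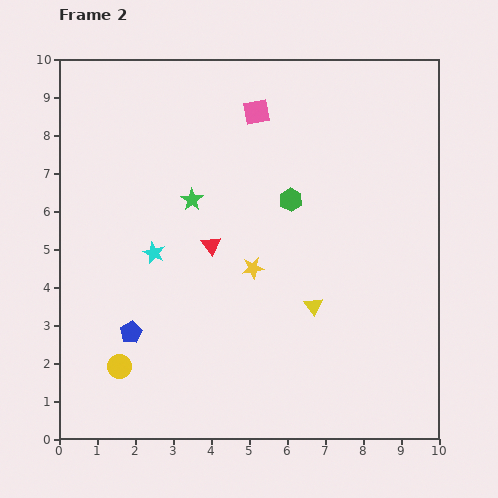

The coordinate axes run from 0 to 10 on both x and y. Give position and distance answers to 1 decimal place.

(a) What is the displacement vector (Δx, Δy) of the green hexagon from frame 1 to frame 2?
(-1.4, 0.5)

The green hexagon was at (7.5, 5.8) in frame 1 and (6.1, 6.3) in frame 2.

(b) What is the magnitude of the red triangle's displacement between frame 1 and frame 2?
4.0

The red triangle moved from (4.7, 1.2) to (4.0, 5.1), a distance of √(0.7² + 3.9²) ≈ 4.0.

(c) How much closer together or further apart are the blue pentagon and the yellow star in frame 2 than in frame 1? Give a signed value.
+2.4

Distance in frame 1: 1.2. Distance in frame 2: 3.6.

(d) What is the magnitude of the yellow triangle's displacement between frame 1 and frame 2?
3.6

The yellow triangle moved from (9.5, 5.8) to (6.7, 3.5), a distance of √(2.8² + 2.3²) ≈ 3.6.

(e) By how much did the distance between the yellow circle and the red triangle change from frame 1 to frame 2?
+0.8

Distance in frame 1: 3.2. Distance in frame 2: 4.0.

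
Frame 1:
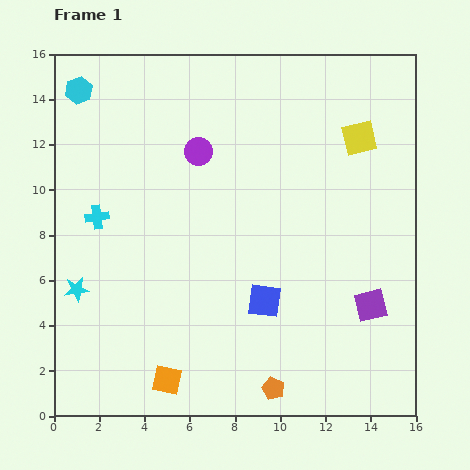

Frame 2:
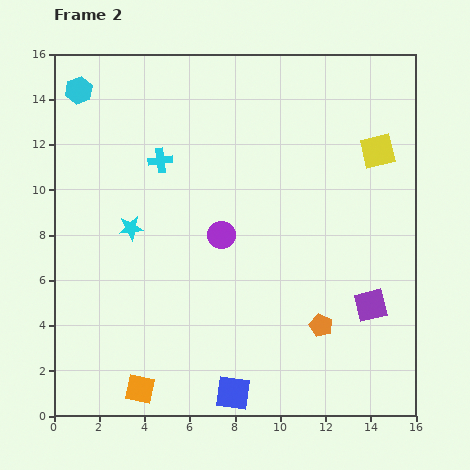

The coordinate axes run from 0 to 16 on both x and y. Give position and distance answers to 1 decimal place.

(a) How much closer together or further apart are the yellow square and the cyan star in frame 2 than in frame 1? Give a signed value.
-2.8

Distance in frame 1: 14.2. Distance in frame 2: 11.4.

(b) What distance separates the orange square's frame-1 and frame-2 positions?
1.3

The orange square moved from (5.0, 1.6) to (3.8, 1.2), a distance of √(1.2² + 0.4²) ≈ 1.3.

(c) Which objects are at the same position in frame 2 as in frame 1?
the cyan hexagon, the purple square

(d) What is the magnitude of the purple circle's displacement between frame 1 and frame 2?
3.8

The purple circle moved from (6.4, 11.7) to (7.4, 8.0), a distance of √(1.0² + 3.7²) ≈ 3.8.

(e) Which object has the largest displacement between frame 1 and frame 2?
the blue square

(moved 4.3; next 3.8)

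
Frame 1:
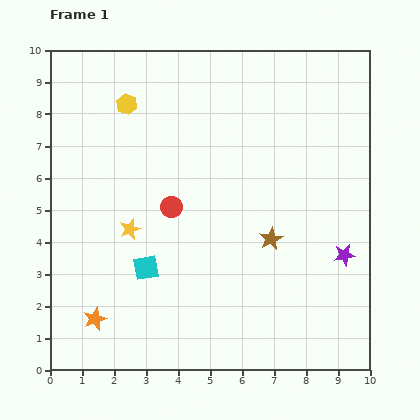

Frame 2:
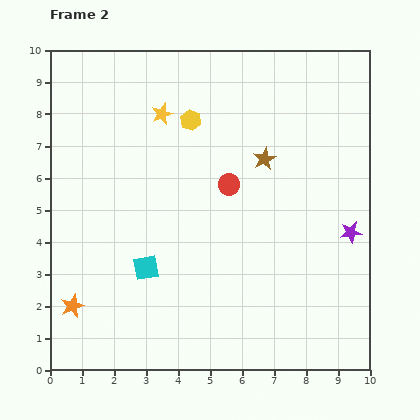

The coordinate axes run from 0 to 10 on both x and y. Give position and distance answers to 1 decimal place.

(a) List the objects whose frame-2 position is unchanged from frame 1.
the cyan square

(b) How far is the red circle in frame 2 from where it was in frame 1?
1.9

The red circle moved from (3.8, 5.1) to (5.6, 5.8), a distance of √(1.8² + 0.7²) ≈ 1.9.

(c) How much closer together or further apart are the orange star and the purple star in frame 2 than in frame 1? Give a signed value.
+0.9

Distance in frame 1: 8.1. Distance in frame 2: 9.0.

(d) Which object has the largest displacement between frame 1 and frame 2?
the yellow star

(moved 3.7; next 2.5)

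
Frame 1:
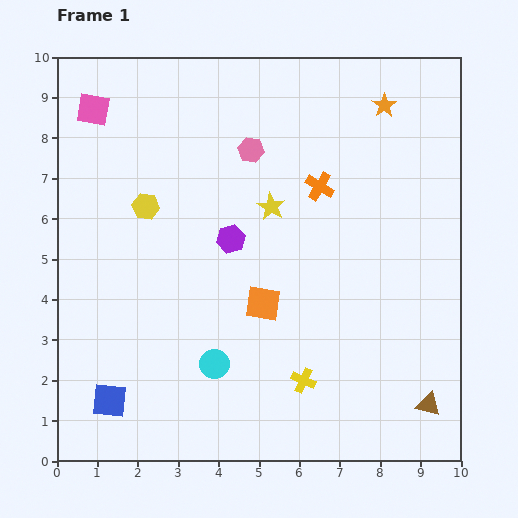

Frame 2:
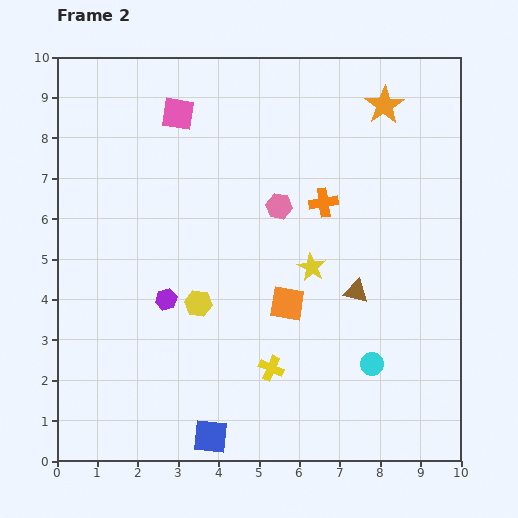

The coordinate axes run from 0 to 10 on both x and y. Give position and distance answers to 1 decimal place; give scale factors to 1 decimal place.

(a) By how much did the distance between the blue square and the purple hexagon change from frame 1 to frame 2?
-1.4

Distance in frame 1: 5.0. Distance in frame 2: 3.6.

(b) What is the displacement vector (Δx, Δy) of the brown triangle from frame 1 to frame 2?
(-1.8, 2.8)

The brown triangle was at (9.2, 1.4) in frame 1 and (7.4, 4.2) in frame 2.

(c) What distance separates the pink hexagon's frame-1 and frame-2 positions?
1.6

The pink hexagon moved from (4.8, 7.7) to (5.5, 6.3), a distance of √(0.7² + 1.4²) ≈ 1.6.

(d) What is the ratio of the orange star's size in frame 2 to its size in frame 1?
1.6×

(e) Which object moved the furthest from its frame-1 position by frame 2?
the cyan circle

(moved 3.9; next 3.3)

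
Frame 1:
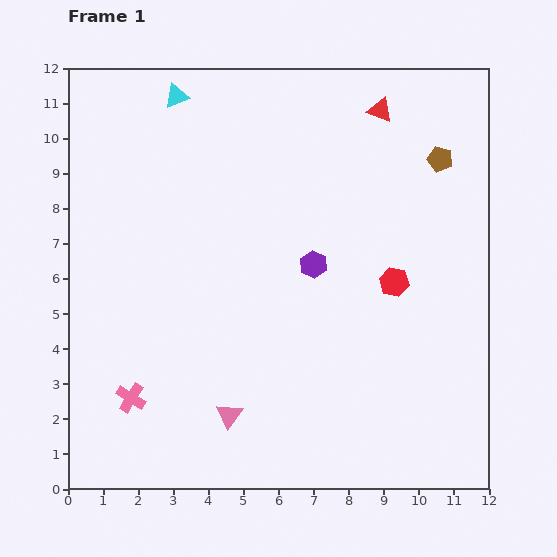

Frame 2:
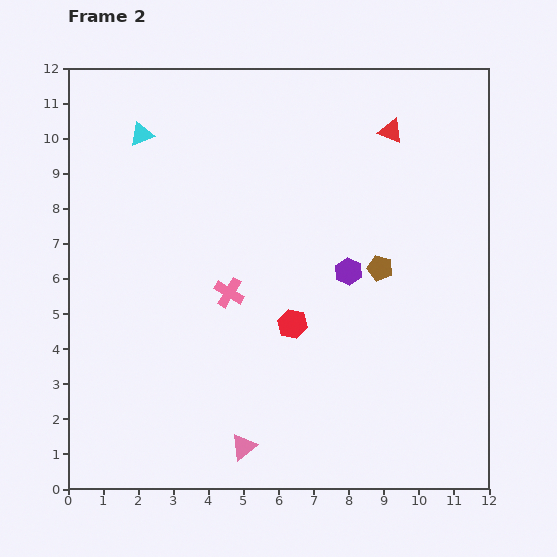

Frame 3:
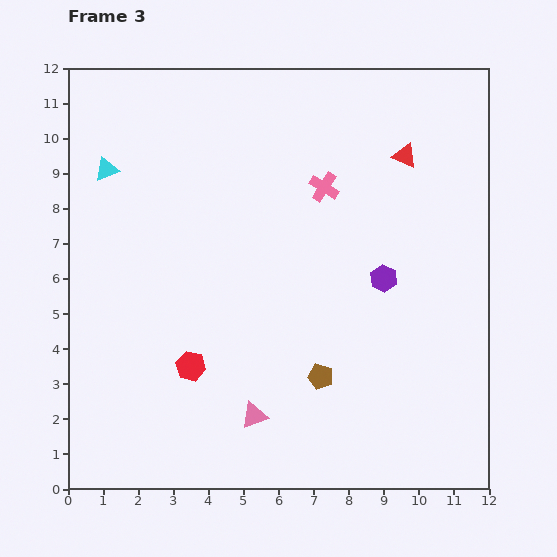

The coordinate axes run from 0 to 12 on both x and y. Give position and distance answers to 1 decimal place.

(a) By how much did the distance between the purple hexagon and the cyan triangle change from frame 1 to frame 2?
+0.9

Distance in frame 1: 6.2. Distance in frame 2: 7.1.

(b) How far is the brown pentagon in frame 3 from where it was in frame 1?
7.1

The brown pentagon moved from (10.6, 9.4) to (7.2, 3.2), a distance of √(3.4² + 6.2²) ≈ 7.1.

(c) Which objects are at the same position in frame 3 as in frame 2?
none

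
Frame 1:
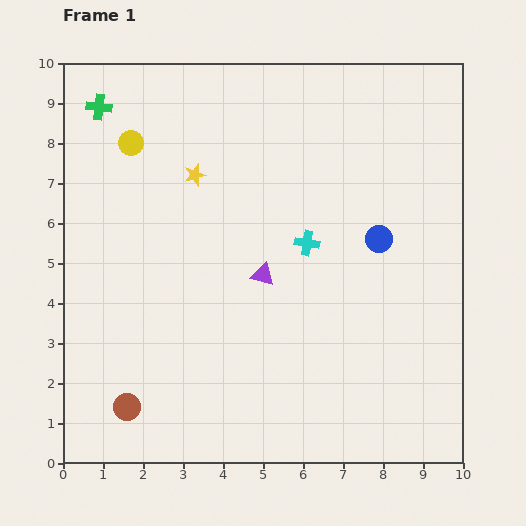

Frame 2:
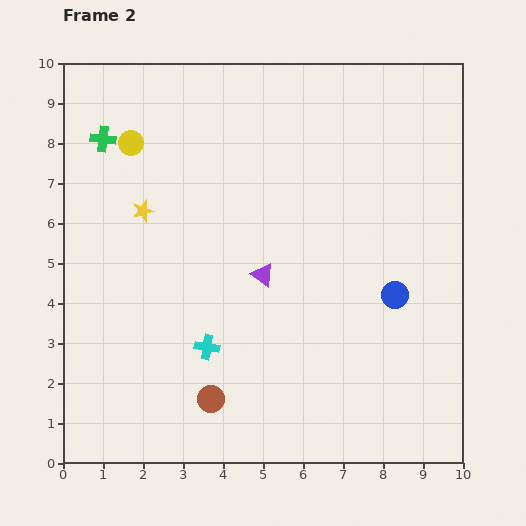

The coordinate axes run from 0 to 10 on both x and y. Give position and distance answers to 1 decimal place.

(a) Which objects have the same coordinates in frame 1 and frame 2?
the purple triangle, the yellow circle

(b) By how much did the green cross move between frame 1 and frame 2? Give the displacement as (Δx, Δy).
(0.1, -0.8)

The green cross was at (0.9, 8.9) in frame 1 and (1.0, 8.1) in frame 2.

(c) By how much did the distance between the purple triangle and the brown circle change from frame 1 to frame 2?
-1.3

Distance in frame 1: 4.7. Distance in frame 2: 3.4.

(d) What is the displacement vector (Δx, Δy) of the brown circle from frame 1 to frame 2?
(2.1, 0.2)

The brown circle was at (1.6, 1.4) in frame 1 and (3.7, 1.6) in frame 2.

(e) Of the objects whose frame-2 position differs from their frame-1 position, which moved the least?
the green cross

(moved 0.8)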